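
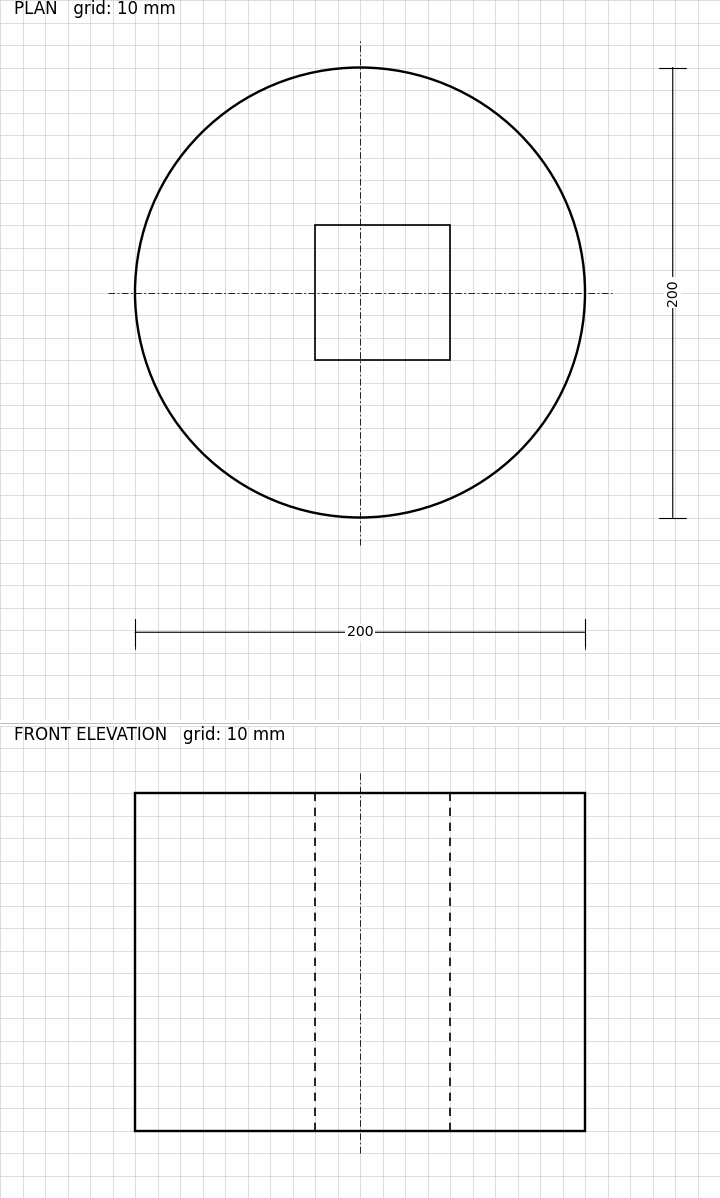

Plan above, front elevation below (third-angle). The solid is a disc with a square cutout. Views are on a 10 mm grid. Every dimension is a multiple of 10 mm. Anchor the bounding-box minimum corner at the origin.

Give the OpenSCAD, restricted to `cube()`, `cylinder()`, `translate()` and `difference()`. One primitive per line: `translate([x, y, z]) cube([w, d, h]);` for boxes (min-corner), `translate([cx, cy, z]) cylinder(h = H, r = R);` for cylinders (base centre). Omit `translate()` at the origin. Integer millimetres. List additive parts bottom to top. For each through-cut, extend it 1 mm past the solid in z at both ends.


difference() {
  translate([100, 100, 0]) cylinder(h = 150, r = 100);
  translate([80, 70, -1]) cube([60, 60, 152]);
}


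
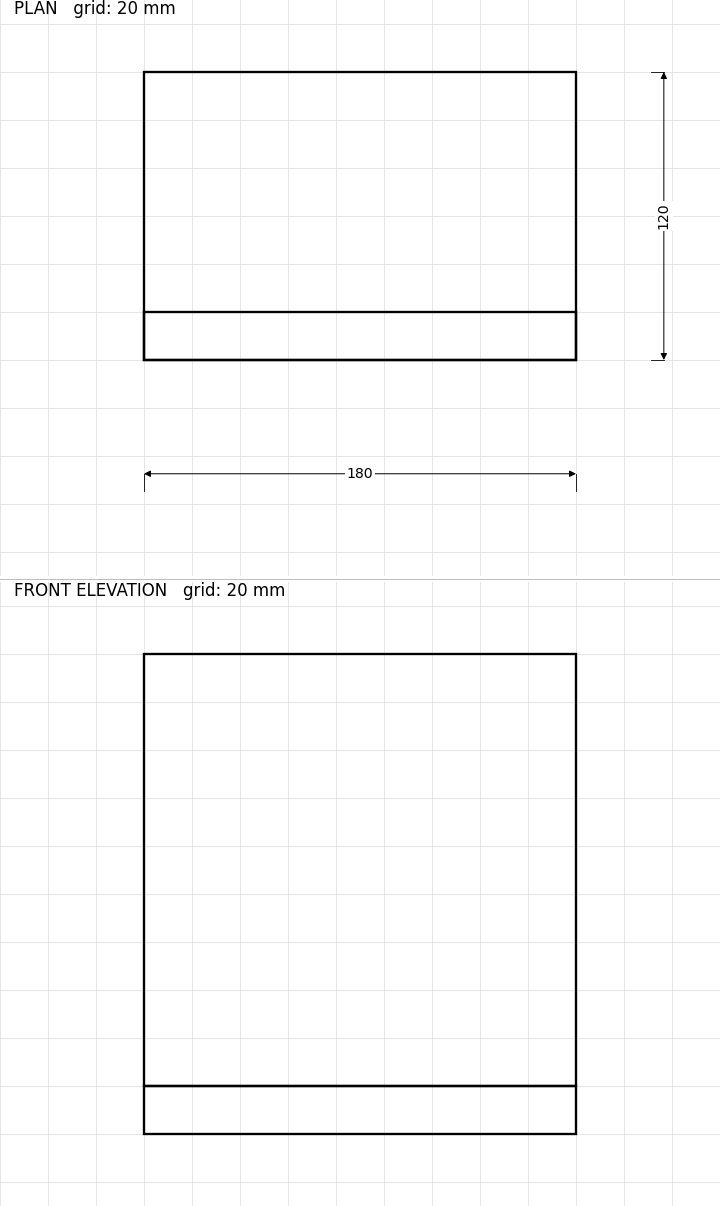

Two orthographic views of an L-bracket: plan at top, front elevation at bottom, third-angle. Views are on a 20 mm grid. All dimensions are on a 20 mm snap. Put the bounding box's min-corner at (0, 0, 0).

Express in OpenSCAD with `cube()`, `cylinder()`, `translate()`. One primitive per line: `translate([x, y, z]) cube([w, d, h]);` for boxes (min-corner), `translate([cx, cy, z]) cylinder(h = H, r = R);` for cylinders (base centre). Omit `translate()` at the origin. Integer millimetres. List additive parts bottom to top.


cube([180, 120, 20]);
translate([0, 0, 20]) cube([180, 20, 180]);


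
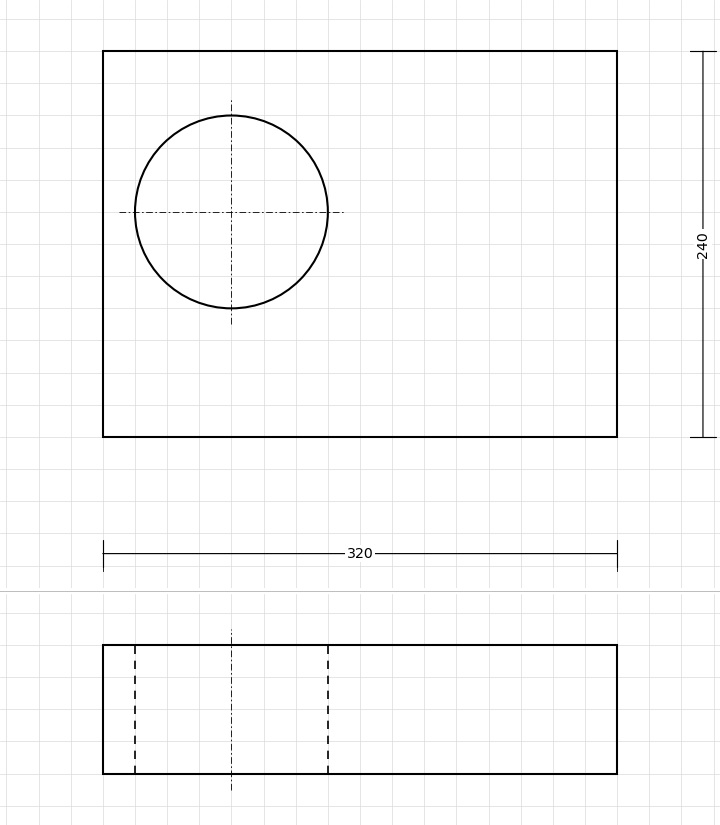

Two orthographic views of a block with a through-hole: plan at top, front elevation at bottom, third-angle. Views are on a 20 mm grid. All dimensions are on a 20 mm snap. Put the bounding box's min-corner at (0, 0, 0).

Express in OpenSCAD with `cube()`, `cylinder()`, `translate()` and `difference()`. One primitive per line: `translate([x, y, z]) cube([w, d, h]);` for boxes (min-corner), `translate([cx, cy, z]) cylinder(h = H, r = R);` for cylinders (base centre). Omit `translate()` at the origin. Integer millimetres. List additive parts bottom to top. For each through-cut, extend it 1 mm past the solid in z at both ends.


difference() {
  cube([320, 240, 80]);
  translate([80, 140, -1]) cylinder(h = 82, r = 60);
}


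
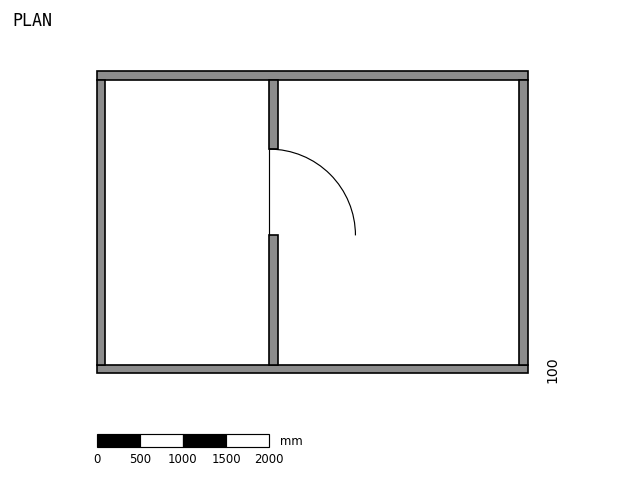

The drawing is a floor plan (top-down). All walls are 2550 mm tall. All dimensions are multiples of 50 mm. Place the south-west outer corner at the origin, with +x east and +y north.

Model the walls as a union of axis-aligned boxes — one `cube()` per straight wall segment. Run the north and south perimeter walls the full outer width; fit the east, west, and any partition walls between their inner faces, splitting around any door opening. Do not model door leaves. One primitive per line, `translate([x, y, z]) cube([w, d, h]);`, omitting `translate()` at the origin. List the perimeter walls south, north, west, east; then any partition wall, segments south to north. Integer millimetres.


cube([5000, 100, 2550]);
translate([0, 3400, 0]) cube([5000, 100, 2550]);
translate([0, 100, 0]) cube([100, 3300, 2550]);
translate([4900, 100, 0]) cube([100, 3300, 2550]);
translate([2000, 100, 0]) cube([100, 1500, 2550]);
translate([2000, 2600, 0]) cube([100, 800, 2550]);


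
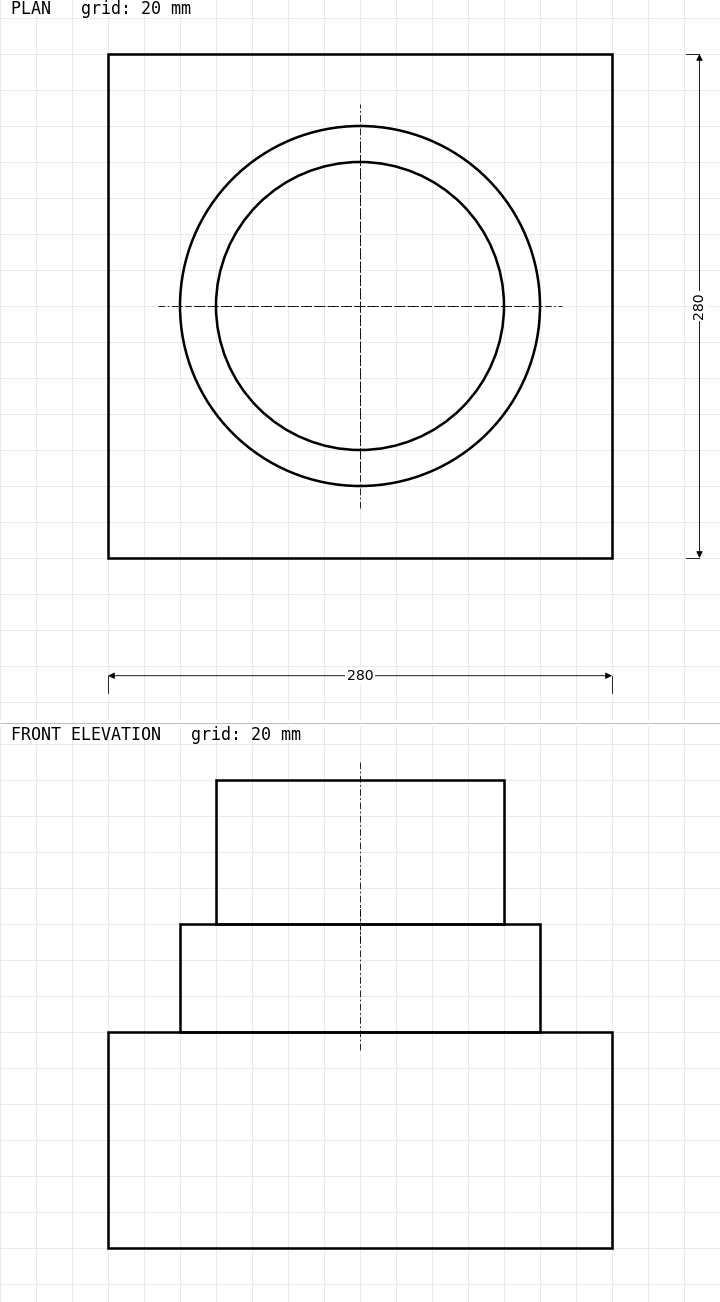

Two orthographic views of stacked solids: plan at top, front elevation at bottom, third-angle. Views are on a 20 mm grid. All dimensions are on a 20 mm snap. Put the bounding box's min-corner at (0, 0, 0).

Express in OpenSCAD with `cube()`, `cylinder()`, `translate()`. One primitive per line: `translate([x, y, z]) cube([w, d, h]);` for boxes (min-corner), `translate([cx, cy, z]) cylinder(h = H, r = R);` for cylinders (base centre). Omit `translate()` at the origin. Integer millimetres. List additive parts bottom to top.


cube([280, 280, 120]);
translate([140, 140, 120]) cylinder(h = 60, r = 100);
translate([140, 140, 180]) cylinder(h = 80, r = 80);


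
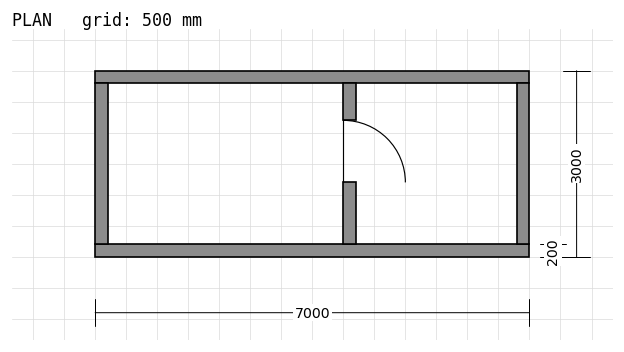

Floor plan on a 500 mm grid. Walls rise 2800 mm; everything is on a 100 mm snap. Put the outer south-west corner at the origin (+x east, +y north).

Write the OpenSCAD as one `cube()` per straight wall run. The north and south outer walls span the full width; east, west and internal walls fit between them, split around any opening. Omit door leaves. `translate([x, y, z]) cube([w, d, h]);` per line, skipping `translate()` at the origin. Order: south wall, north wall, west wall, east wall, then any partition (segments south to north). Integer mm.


cube([7000, 200, 2800]);
translate([0, 2800, 0]) cube([7000, 200, 2800]);
translate([0, 200, 0]) cube([200, 2600, 2800]);
translate([6800, 200, 0]) cube([200, 2600, 2800]);
translate([4000, 200, 0]) cube([200, 1000, 2800]);
translate([4000, 2200, 0]) cube([200, 600, 2800]);


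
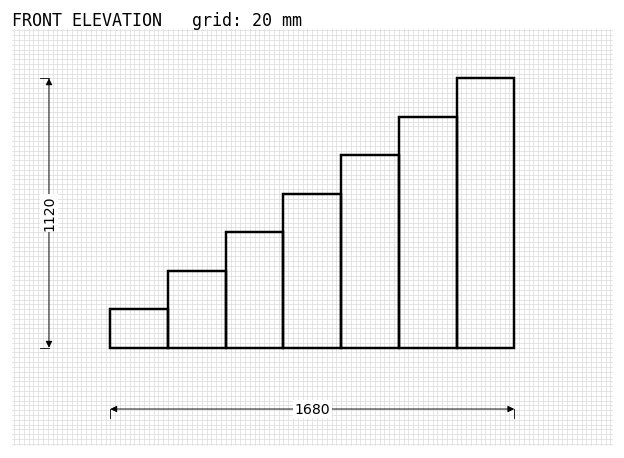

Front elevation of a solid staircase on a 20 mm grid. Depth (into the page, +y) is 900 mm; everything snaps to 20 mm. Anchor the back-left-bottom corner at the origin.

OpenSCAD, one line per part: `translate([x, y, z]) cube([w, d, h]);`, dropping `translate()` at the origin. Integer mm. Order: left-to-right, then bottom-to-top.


cube([240, 900, 160]);
translate([240, 0, 0]) cube([240, 900, 320]);
translate([480, 0, 0]) cube([240, 900, 480]);
translate([720, 0, 0]) cube([240, 900, 640]);
translate([960, 0, 0]) cube([240, 900, 800]);
translate([1200, 0, 0]) cube([240, 900, 960]);
translate([1440, 0, 0]) cube([240, 900, 1120]);


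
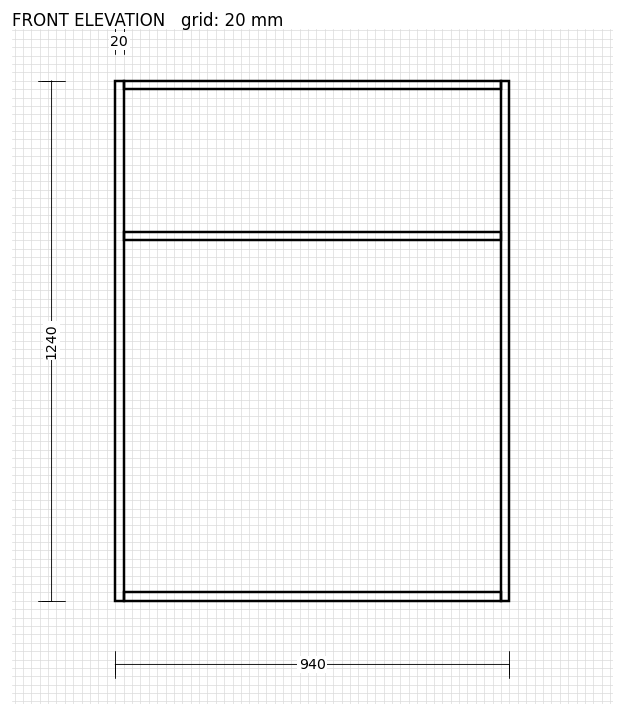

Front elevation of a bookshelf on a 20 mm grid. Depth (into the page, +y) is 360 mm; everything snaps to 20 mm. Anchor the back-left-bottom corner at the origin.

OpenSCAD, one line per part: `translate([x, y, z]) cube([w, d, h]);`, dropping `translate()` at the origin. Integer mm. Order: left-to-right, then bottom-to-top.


cube([20, 360, 1240]);
translate([20, 0, 0]) cube([900, 360, 20]);
translate([20, 0, 860]) cube([900, 360, 20]);
translate([20, 0, 1220]) cube([900, 360, 20]);
translate([920, 0, 0]) cube([20, 360, 1240]);


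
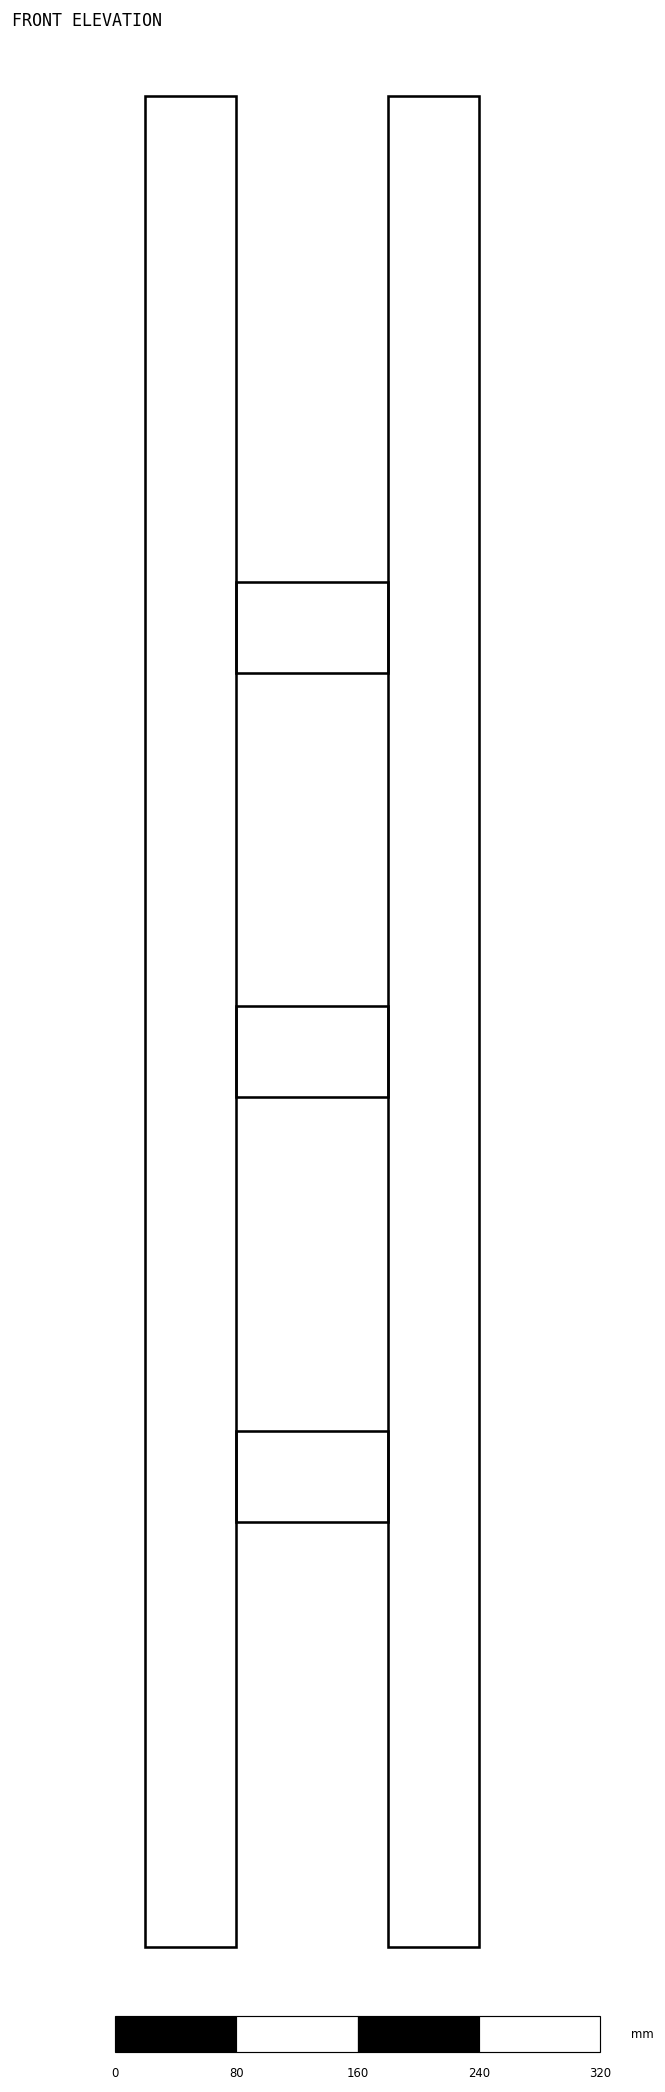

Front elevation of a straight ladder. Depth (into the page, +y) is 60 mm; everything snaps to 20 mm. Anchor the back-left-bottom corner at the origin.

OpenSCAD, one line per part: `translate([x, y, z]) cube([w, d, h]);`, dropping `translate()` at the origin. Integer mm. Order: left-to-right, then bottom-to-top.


cube([60, 60, 1220]);
translate([60, 0, 280]) cube([100, 60, 60]);
translate([60, 0, 560]) cube([100, 60, 60]);
translate([60, 0, 840]) cube([100, 60, 60]);
translate([160, 0, 0]) cube([60, 60, 1220]);


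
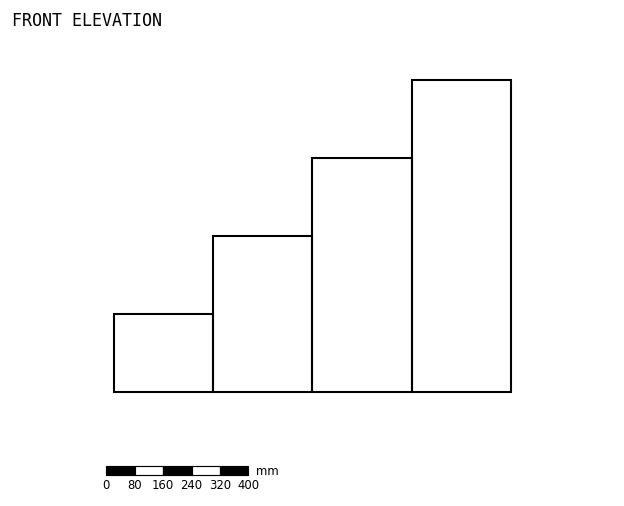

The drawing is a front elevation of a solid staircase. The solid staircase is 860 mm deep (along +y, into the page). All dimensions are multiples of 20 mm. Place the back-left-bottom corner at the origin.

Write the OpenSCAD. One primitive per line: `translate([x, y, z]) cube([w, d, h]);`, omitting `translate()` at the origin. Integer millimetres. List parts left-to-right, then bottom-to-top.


cube([280, 860, 220]);
translate([280, 0, 0]) cube([280, 860, 440]);
translate([560, 0, 0]) cube([280, 860, 660]);
translate([840, 0, 0]) cube([280, 860, 880]);


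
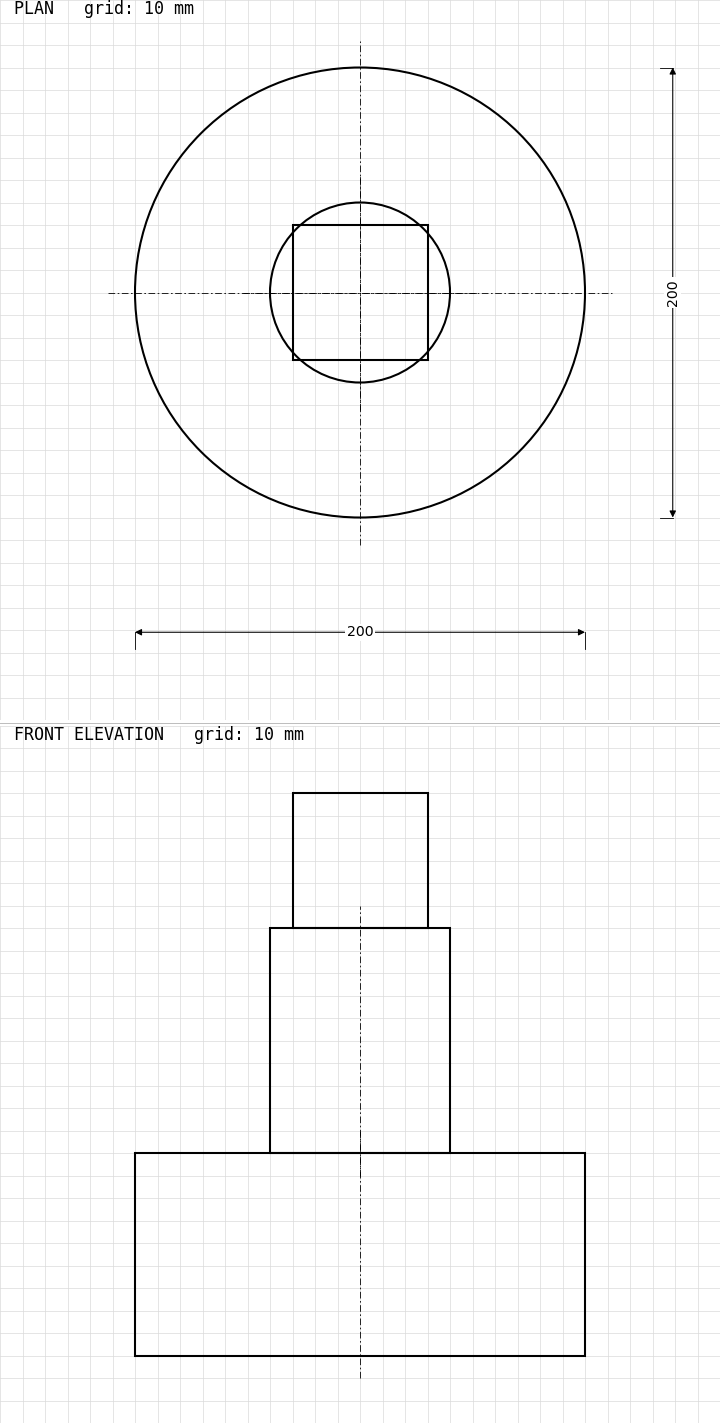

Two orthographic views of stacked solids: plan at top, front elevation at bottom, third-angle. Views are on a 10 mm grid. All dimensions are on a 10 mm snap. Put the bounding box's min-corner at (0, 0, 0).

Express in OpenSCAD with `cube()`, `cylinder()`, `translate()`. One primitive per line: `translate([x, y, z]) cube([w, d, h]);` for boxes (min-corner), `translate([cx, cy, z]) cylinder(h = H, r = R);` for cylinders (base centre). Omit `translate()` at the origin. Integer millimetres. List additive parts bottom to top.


translate([100, 100, 0]) cylinder(h = 90, r = 100);
translate([100, 100, 90]) cylinder(h = 100, r = 40);
translate([70, 70, 190]) cube([60, 60, 60]);


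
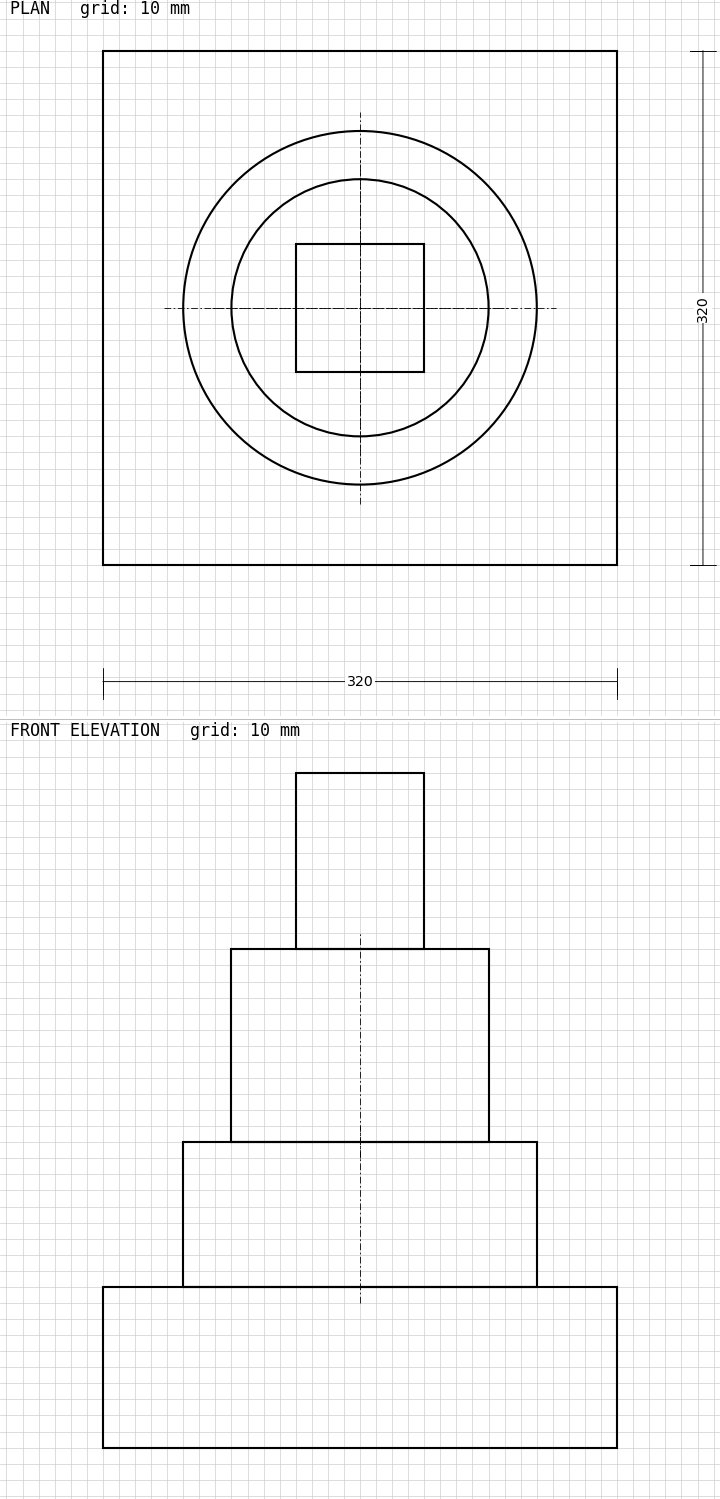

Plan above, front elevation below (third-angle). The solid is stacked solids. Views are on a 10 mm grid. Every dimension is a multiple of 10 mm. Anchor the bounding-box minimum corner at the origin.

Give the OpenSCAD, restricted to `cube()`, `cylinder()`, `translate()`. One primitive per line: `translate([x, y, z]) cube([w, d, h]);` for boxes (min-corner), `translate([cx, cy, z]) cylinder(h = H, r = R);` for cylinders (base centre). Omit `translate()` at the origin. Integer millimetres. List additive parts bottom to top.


cube([320, 320, 100]);
translate([160, 160, 100]) cylinder(h = 90, r = 110);
translate([160, 160, 190]) cylinder(h = 120, r = 80);
translate([120, 120, 310]) cube([80, 80, 110]);


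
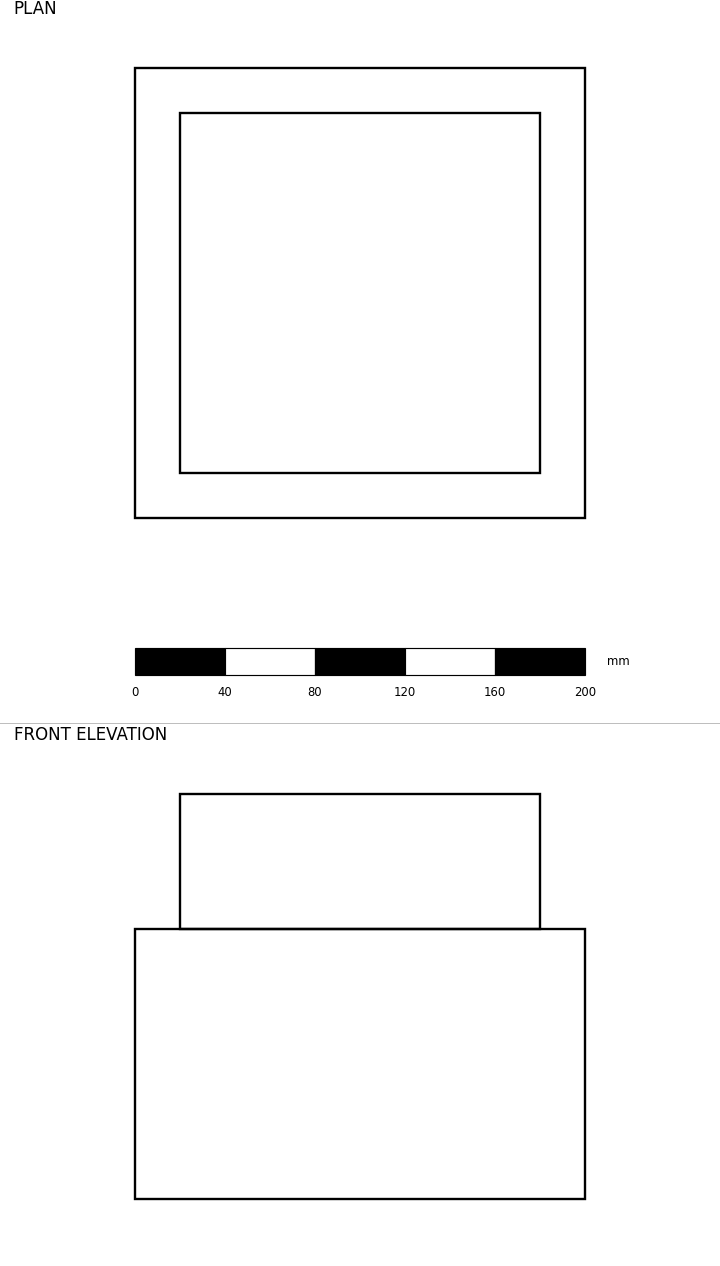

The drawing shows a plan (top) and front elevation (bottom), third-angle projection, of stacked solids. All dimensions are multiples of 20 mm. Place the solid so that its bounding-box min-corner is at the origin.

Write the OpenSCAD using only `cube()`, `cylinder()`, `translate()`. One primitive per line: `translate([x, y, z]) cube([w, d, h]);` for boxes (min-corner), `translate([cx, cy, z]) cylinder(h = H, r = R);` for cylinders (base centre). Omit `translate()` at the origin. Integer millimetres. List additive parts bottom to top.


cube([200, 200, 120]);
translate([20, 20, 120]) cube([160, 160, 60]);


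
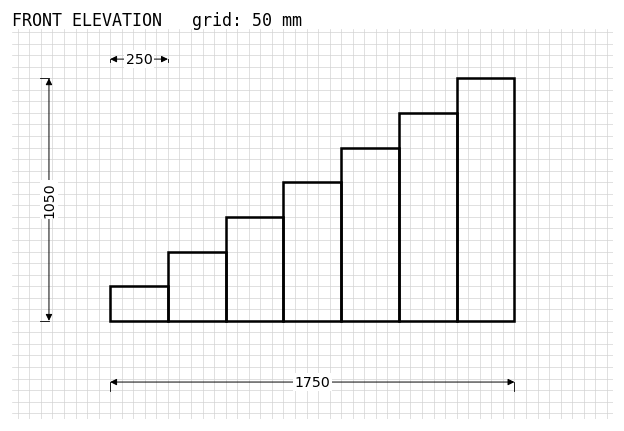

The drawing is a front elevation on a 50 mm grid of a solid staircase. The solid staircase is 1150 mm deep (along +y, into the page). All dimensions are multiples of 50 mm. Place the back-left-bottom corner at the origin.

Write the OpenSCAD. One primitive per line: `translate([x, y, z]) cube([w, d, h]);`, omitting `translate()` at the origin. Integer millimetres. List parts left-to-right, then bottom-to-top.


cube([250, 1150, 150]);
translate([250, 0, 0]) cube([250, 1150, 300]);
translate([500, 0, 0]) cube([250, 1150, 450]);
translate([750, 0, 0]) cube([250, 1150, 600]);
translate([1000, 0, 0]) cube([250, 1150, 750]);
translate([1250, 0, 0]) cube([250, 1150, 900]);
translate([1500, 0, 0]) cube([250, 1150, 1050]);


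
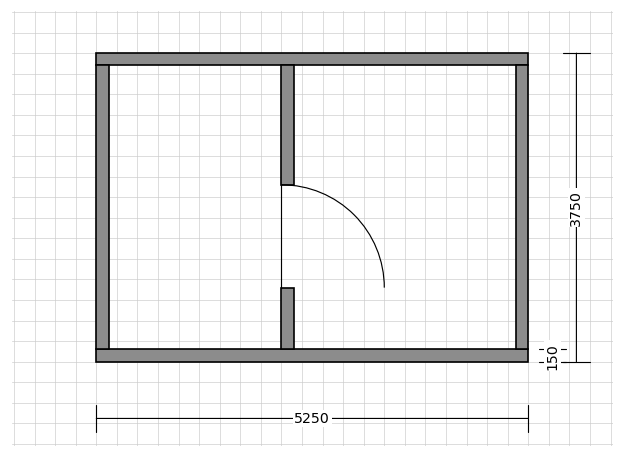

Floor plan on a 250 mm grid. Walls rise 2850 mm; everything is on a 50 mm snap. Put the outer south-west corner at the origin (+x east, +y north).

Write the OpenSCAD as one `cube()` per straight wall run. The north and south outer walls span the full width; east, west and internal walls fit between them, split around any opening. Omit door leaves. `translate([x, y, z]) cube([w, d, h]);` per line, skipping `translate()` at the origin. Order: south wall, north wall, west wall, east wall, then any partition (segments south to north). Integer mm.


cube([5250, 150, 2850]);
translate([0, 3600, 0]) cube([5250, 150, 2850]);
translate([0, 150, 0]) cube([150, 3450, 2850]);
translate([5100, 150, 0]) cube([150, 3450, 2850]);
translate([2250, 150, 0]) cube([150, 750, 2850]);
translate([2250, 2150, 0]) cube([150, 1450, 2850]);


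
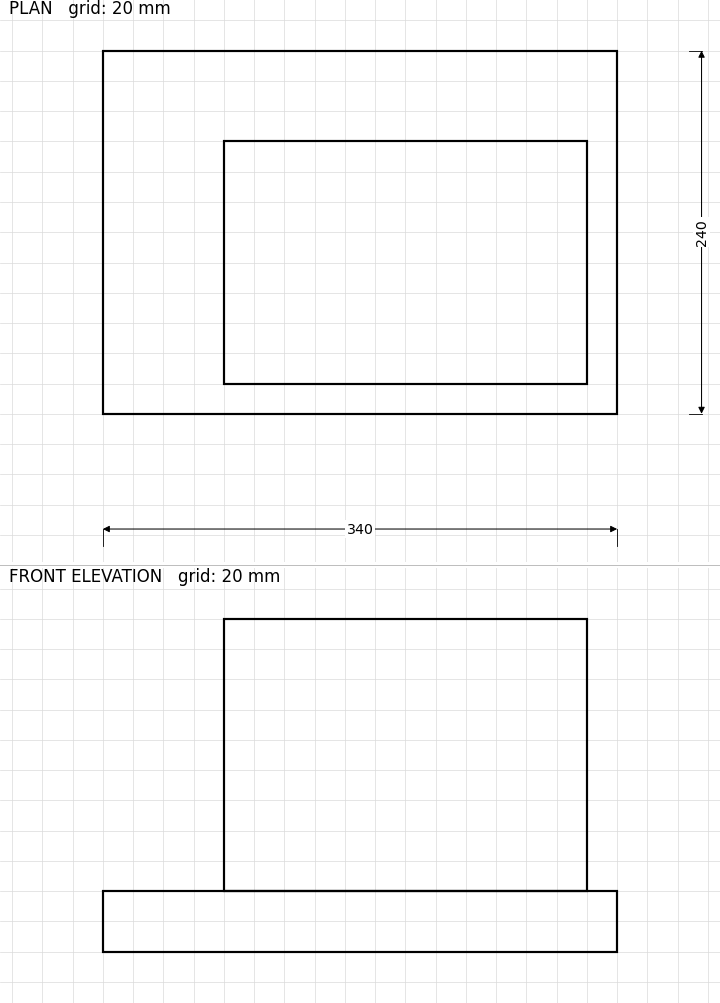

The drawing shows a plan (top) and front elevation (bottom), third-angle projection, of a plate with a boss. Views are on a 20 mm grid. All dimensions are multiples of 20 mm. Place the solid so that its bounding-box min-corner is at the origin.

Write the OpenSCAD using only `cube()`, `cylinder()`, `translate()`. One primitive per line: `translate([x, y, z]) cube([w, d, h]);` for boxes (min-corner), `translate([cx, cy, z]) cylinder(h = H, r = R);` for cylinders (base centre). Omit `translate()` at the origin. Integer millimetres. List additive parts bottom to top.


cube([340, 240, 40]);
translate([80, 20, 40]) cube([240, 160, 180]);


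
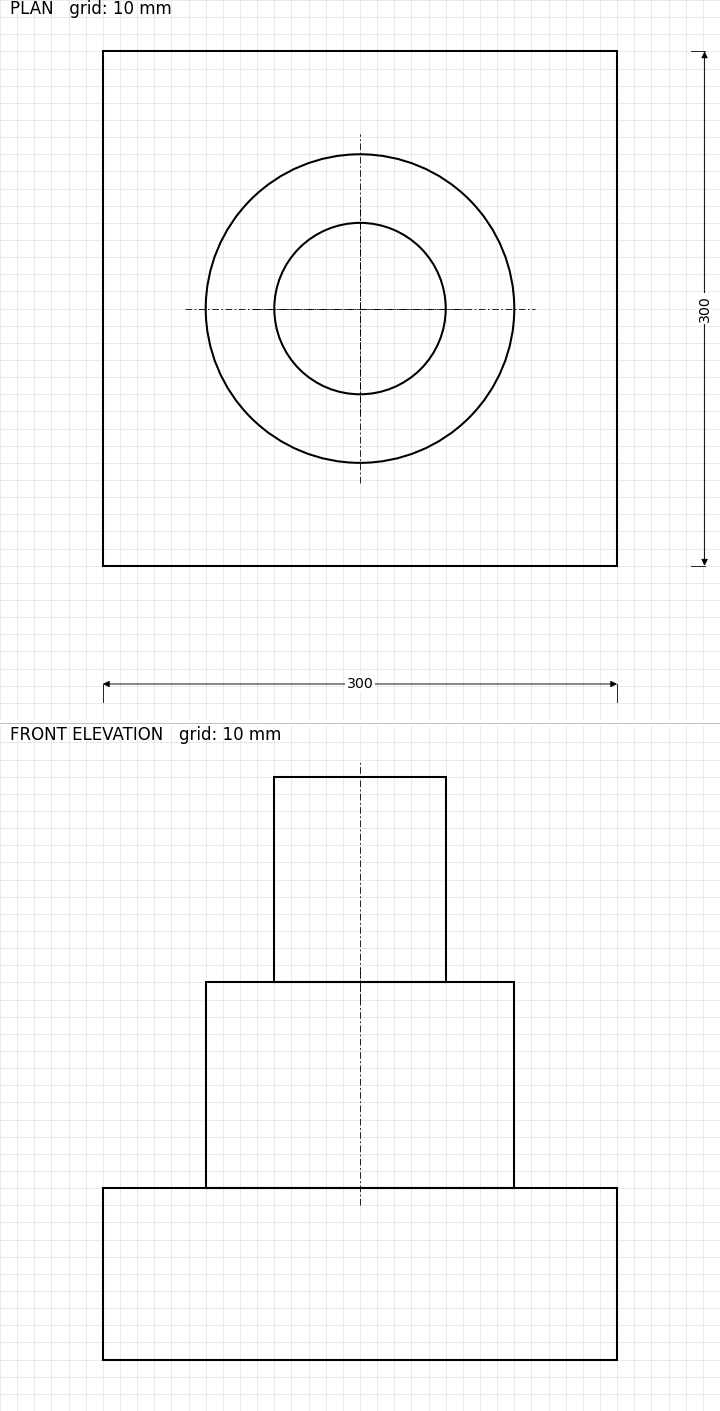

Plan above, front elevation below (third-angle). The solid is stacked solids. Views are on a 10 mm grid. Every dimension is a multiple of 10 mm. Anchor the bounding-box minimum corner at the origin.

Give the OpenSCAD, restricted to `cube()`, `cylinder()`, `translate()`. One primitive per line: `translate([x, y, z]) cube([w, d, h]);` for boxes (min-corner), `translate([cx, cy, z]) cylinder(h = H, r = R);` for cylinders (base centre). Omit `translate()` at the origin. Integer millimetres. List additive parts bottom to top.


cube([300, 300, 100]);
translate([150, 150, 100]) cylinder(h = 120, r = 90);
translate([150, 150, 220]) cylinder(h = 120, r = 50);


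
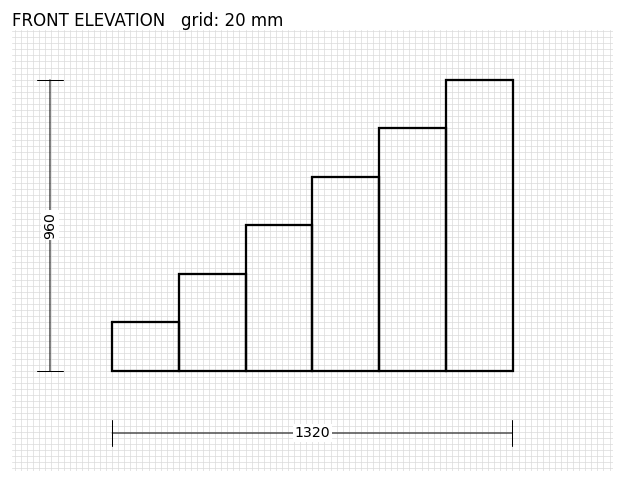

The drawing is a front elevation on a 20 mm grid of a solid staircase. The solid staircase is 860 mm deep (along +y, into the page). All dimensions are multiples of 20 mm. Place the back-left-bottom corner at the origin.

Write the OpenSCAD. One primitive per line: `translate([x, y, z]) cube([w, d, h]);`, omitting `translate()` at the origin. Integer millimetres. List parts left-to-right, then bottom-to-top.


cube([220, 860, 160]);
translate([220, 0, 0]) cube([220, 860, 320]);
translate([440, 0, 0]) cube([220, 860, 480]);
translate([660, 0, 0]) cube([220, 860, 640]);
translate([880, 0, 0]) cube([220, 860, 800]);
translate([1100, 0, 0]) cube([220, 860, 960]);


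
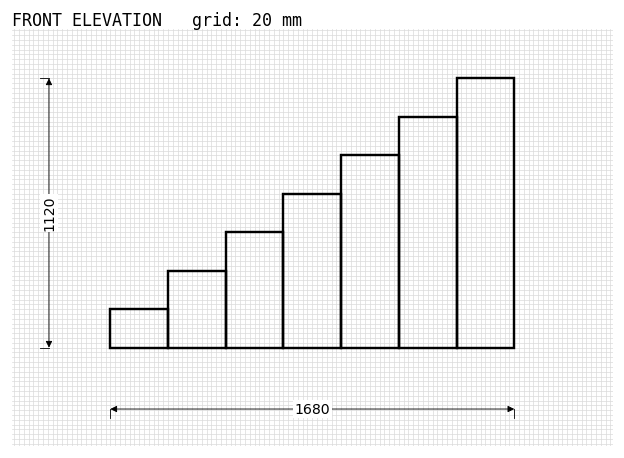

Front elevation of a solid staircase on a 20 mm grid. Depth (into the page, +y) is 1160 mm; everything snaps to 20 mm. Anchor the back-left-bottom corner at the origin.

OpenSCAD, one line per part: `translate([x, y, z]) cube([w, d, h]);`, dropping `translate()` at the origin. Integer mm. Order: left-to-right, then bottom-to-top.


cube([240, 1160, 160]);
translate([240, 0, 0]) cube([240, 1160, 320]);
translate([480, 0, 0]) cube([240, 1160, 480]);
translate([720, 0, 0]) cube([240, 1160, 640]);
translate([960, 0, 0]) cube([240, 1160, 800]);
translate([1200, 0, 0]) cube([240, 1160, 960]);
translate([1440, 0, 0]) cube([240, 1160, 1120]);


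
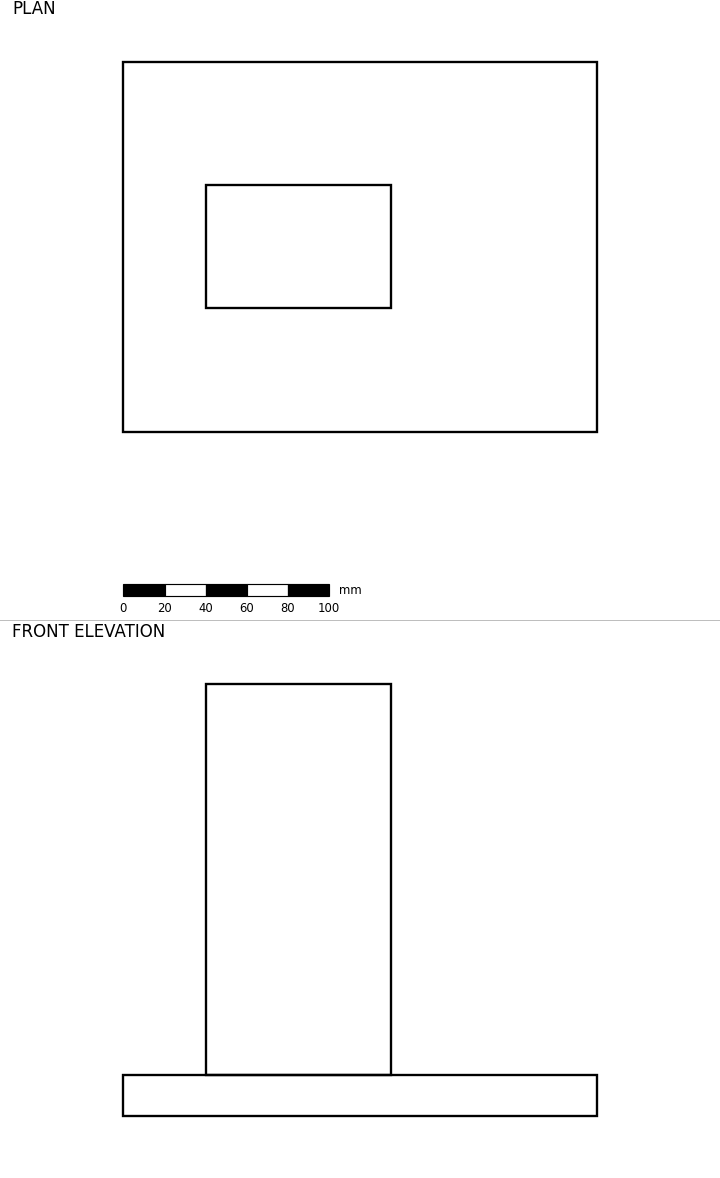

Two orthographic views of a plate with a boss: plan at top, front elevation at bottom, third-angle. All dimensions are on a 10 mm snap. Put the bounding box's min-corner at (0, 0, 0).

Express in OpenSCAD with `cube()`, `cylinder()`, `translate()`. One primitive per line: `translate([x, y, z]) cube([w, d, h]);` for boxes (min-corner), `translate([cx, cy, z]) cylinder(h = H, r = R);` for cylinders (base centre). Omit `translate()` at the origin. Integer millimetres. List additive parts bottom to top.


cube([230, 180, 20]);
translate([40, 60, 20]) cube([90, 60, 190]);


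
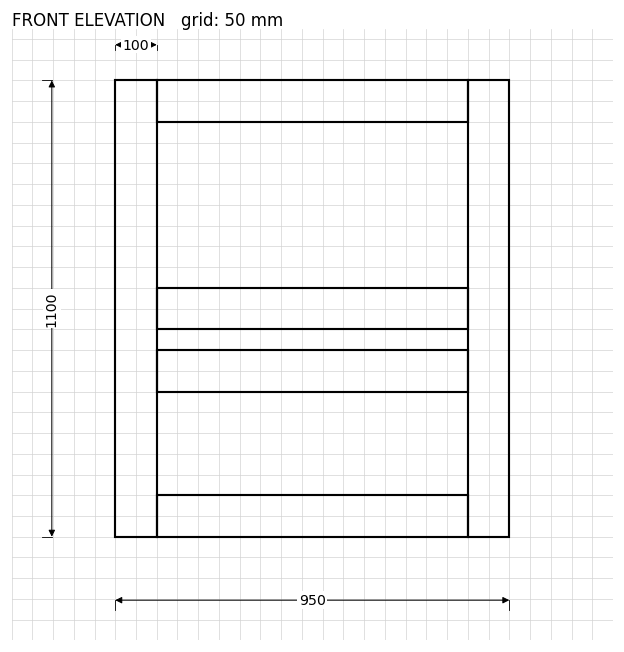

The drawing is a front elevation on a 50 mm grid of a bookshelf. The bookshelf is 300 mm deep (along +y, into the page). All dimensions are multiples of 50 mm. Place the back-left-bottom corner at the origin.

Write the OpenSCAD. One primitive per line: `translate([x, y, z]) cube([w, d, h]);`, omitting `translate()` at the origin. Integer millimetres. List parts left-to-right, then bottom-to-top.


cube([100, 300, 1100]);
translate([100, 0, 0]) cube([750, 300, 100]);
translate([100, 0, 350]) cube([750, 300, 100]);
translate([100, 0, 500]) cube([750, 300, 100]);
translate([100, 0, 1000]) cube([750, 300, 100]);
translate([850, 0, 0]) cube([100, 300, 1100]);


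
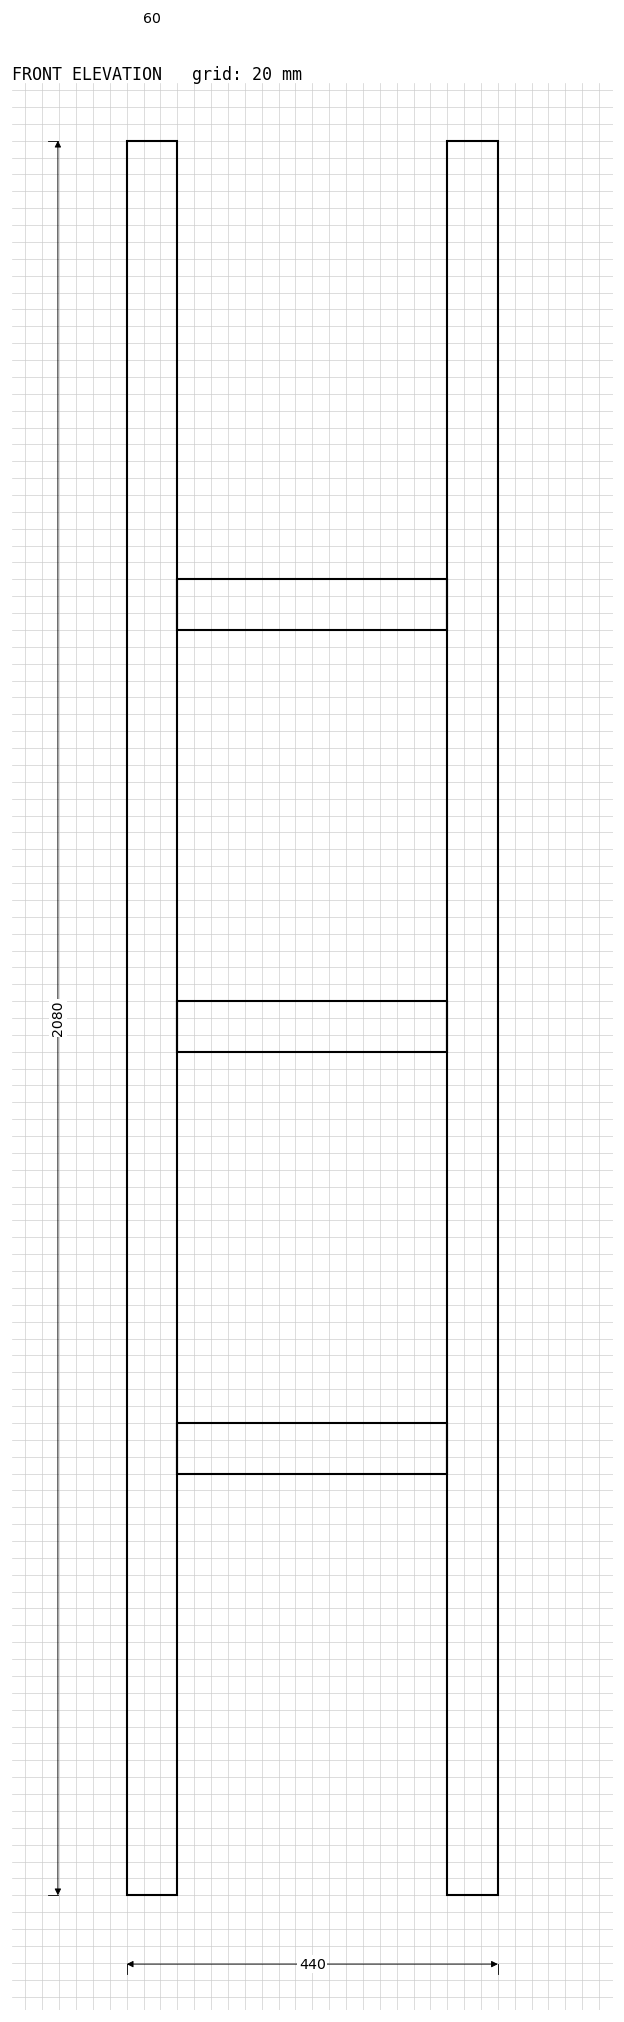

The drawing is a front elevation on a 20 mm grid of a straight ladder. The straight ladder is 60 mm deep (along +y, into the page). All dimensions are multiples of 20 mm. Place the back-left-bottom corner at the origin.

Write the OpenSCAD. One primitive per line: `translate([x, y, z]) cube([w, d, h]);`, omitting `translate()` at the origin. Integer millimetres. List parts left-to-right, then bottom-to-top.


cube([60, 60, 2080]);
translate([60, 0, 500]) cube([320, 60, 60]);
translate([60, 0, 1000]) cube([320, 60, 60]);
translate([60, 0, 1500]) cube([320, 60, 60]);
translate([380, 0, 0]) cube([60, 60, 2080]);


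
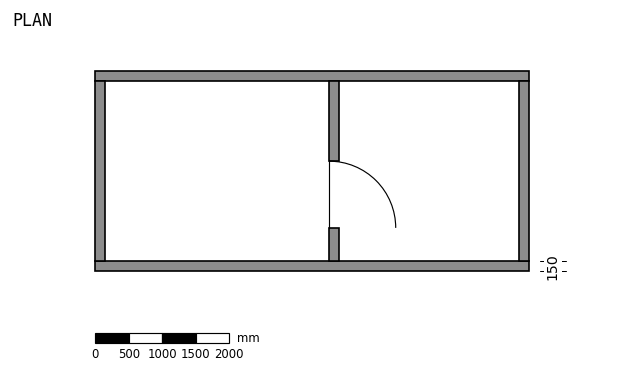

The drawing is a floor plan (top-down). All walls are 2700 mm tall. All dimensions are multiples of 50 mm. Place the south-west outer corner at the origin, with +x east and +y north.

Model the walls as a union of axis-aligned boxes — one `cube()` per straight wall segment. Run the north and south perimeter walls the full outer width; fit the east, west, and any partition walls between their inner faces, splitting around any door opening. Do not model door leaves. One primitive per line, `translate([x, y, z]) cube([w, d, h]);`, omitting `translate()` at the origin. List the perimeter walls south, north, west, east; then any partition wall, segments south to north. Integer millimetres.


cube([6500, 150, 2700]);
translate([0, 2850, 0]) cube([6500, 150, 2700]);
translate([0, 150, 0]) cube([150, 2700, 2700]);
translate([6350, 150, 0]) cube([150, 2700, 2700]);
translate([3500, 150, 0]) cube([150, 500, 2700]);
translate([3500, 1650, 0]) cube([150, 1200, 2700]);


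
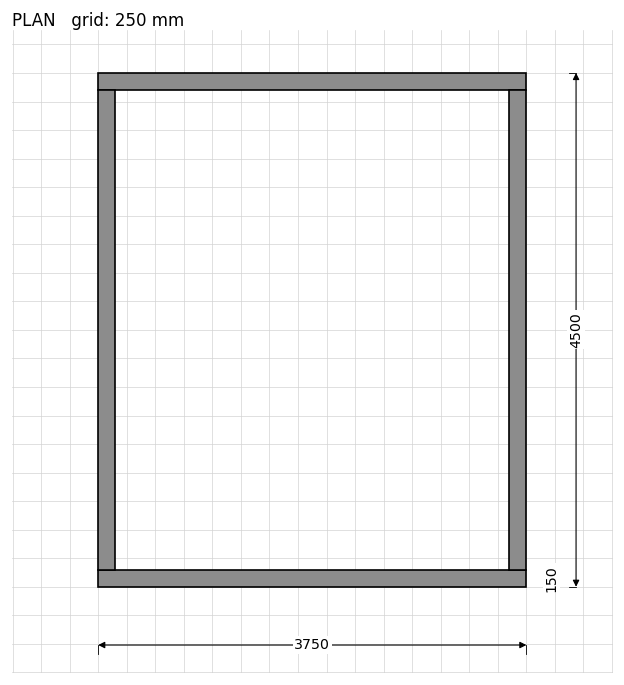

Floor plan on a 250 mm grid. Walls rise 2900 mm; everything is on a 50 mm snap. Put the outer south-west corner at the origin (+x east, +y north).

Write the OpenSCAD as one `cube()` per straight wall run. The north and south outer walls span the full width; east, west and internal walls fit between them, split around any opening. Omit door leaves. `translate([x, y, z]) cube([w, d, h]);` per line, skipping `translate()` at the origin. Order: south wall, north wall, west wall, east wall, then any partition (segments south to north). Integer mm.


cube([3750, 150, 2900]);
translate([0, 4350, 0]) cube([3750, 150, 2900]);
translate([0, 150, 0]) cube([150, 4200, 2900]);
translate([3600, 150, 0]) cube([150, 4200, 2900]);


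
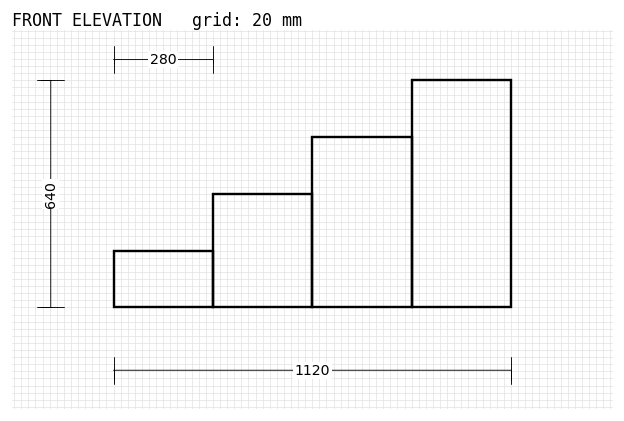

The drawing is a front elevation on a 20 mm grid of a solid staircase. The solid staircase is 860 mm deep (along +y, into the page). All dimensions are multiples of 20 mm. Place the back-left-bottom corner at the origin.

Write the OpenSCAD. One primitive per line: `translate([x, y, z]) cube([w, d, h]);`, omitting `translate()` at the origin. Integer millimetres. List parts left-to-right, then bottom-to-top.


cube([280, 860, 160]);
translate([280, 0, 0]) cube([280, 860, 320]);
translate([560, 0, 0]) cube([280, 860, 480]);
translate([840, 0, 0]) cube([280, 860, 640]);


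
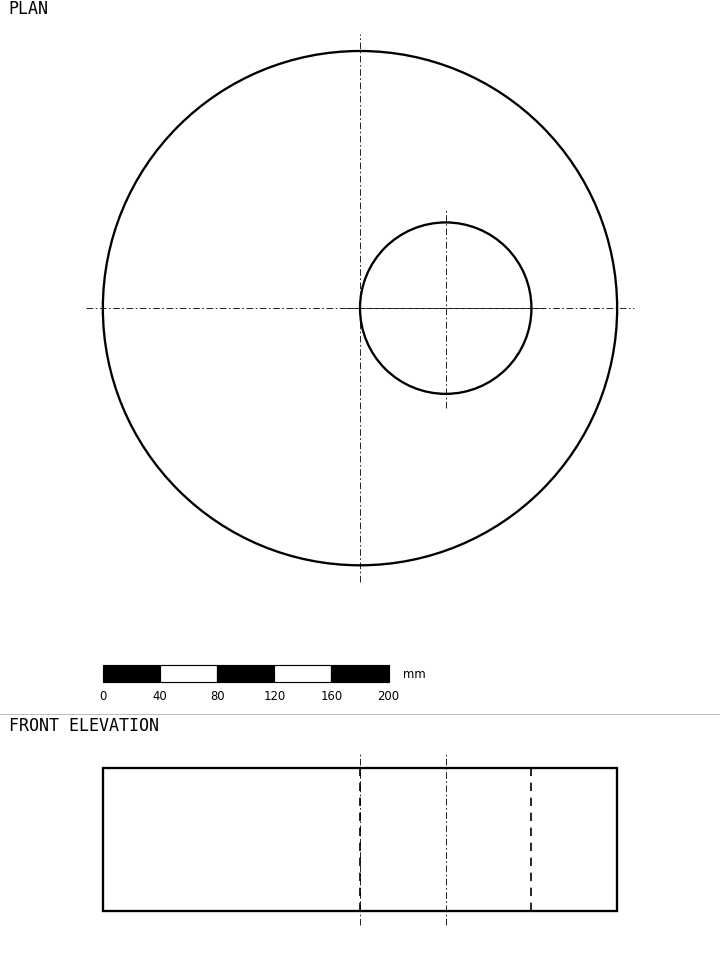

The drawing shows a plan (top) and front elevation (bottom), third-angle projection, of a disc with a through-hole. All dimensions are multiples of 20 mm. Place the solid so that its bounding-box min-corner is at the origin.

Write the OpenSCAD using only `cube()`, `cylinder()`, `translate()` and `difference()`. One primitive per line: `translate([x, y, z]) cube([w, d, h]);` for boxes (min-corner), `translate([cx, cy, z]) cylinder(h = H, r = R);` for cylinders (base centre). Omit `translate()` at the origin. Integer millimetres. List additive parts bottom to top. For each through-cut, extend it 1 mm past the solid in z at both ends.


difference() {
  translate([180, 180, 0]) cylinder(h = 100, r = 180);
  translate([240, 180, -1]) cylinder(h = 102, r = 60);
}


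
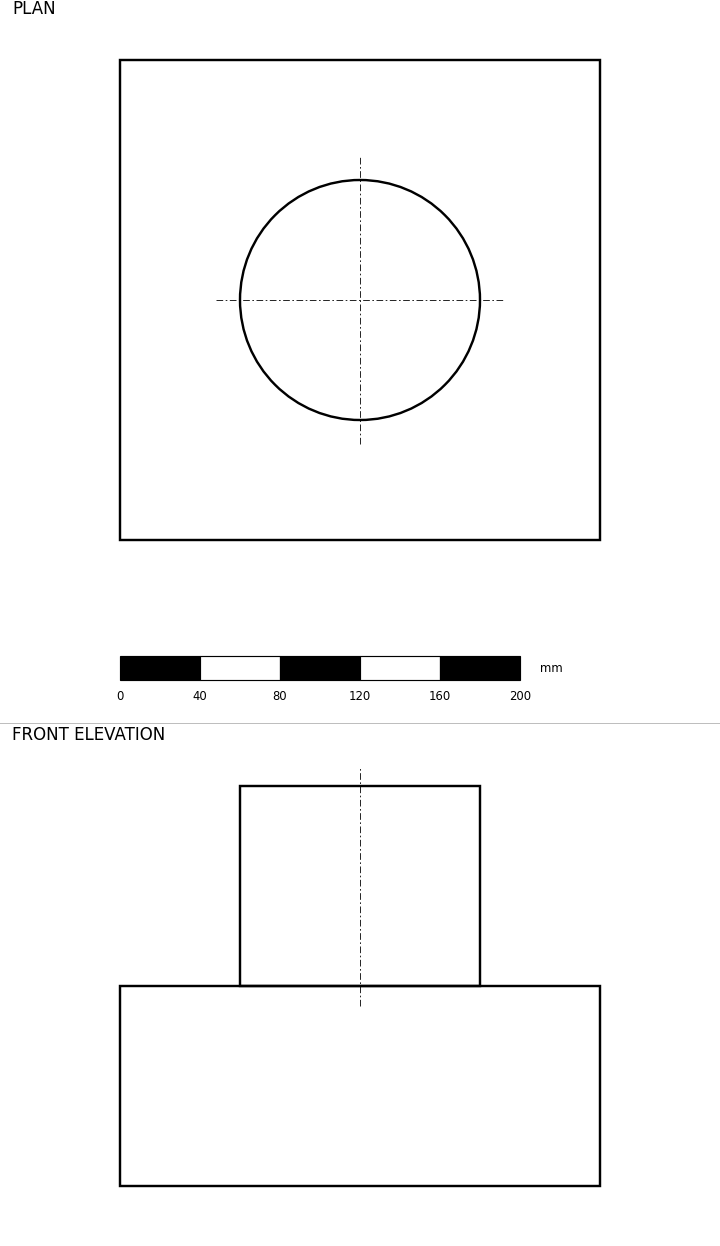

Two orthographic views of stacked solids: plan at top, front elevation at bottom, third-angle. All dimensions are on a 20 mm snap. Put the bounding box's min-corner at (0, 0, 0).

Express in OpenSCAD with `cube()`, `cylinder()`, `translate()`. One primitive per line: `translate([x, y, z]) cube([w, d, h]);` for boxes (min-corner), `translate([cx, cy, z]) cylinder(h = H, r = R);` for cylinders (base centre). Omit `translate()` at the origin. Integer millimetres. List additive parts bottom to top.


cube([240, 240, 100]);
translate([120, 120, 100]) cylinder(h = 100, r = 60);


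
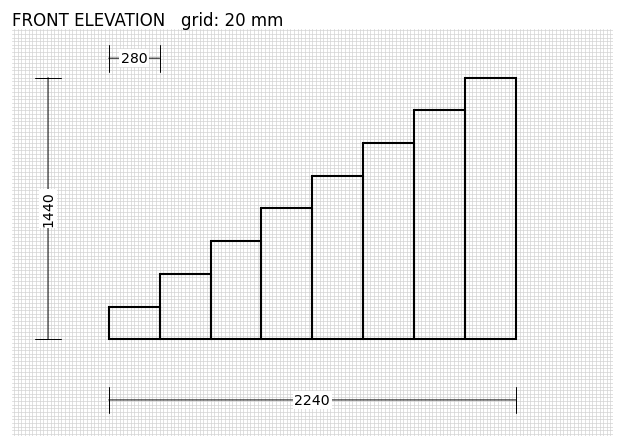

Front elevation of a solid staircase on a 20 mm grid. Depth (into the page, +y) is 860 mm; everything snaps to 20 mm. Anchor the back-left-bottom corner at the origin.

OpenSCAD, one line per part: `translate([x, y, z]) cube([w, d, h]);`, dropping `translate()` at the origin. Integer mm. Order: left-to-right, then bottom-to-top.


cube([280, 860, 180]);
translate([280, 0, 0]) cube([280, 860, 360]);
translate([560, 0, 0]) cube([280, 860, 540]);
translate([840, 0, 0]) cube([280, 860, 720]);
translate([1120, 0, 0]) cube([280, 860, 900]);
translate([1400, 0, 0]) cube([280, 860, 1080]);
translate([1680, 0, 0]) cube([280, 860, 1260]);
translate([1960, 0, 0]) cube([280, 860, 1440]);


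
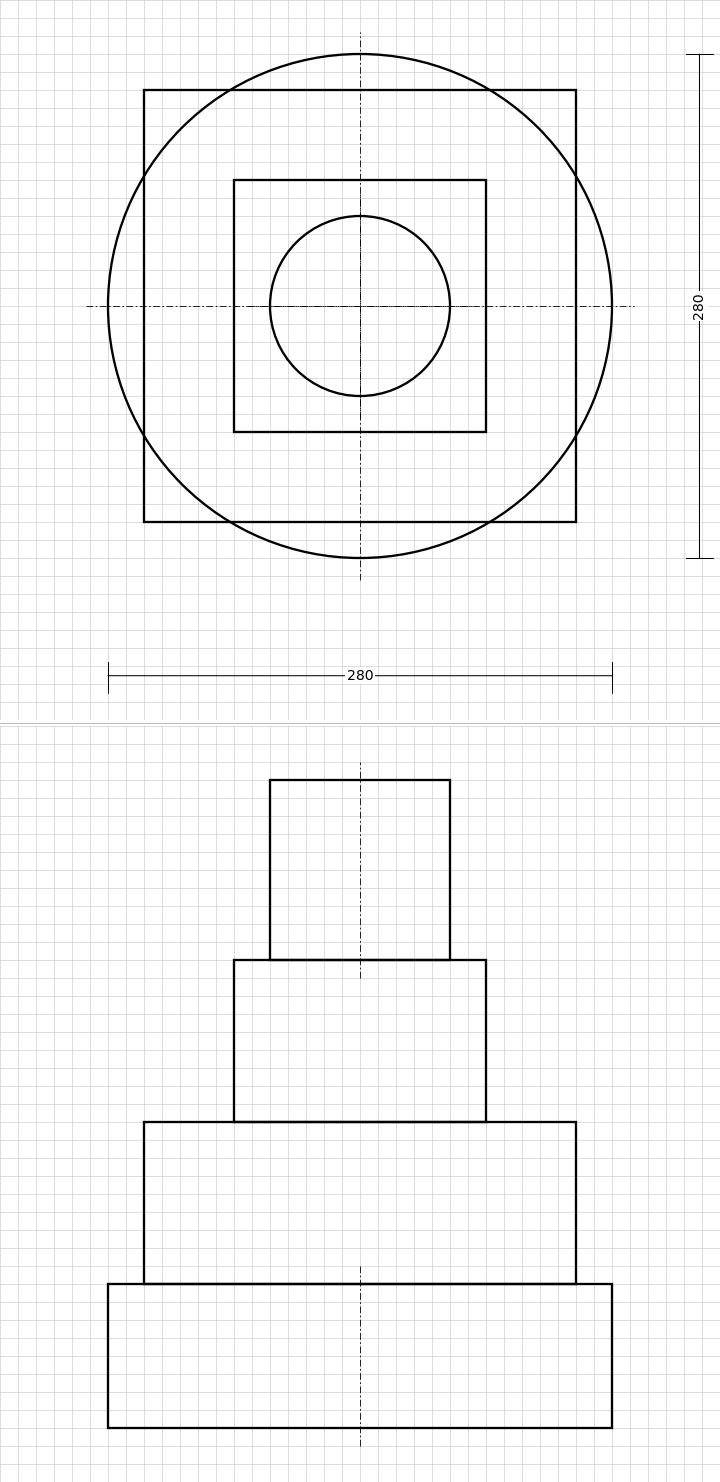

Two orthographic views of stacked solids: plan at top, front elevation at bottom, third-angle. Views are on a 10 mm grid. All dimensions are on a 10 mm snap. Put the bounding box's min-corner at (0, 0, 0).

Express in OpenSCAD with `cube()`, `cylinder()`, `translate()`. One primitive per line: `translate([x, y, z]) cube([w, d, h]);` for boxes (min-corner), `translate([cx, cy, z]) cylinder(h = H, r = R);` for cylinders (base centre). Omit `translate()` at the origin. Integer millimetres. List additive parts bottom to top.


translate([140, 140, 0]) cylinder(h = 80, r = 140);
translate([20, 20, 80]) cube([240, 240, 90]);
translate([70, 70, 170]) cube([140, 140, 90]);
translate([140, 140, 260]) cylinder(h = 100, r = 50);


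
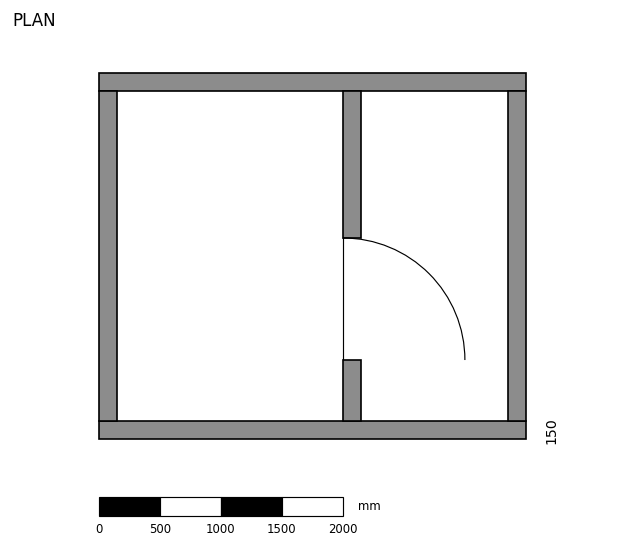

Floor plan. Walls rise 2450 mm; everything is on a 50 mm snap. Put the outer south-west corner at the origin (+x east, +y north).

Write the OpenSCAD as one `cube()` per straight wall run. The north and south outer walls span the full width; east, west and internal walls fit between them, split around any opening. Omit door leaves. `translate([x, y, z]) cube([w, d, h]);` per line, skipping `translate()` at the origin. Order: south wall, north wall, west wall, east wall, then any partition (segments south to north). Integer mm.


cube([3500, 150, 2450]);
translate([0, 2850, 0]) cube([3500, 150, 2450]);
translate([0, 150, 0]) cube([150, 2700, 2450]);
translate([3350, 150, 0]) cube([150, 2700, 2450]);
translate([2000, 150, 0]) cube([150, 500, 2450]);
translate([2000, 1650, 0]) cube([150, 1200, 2450]);


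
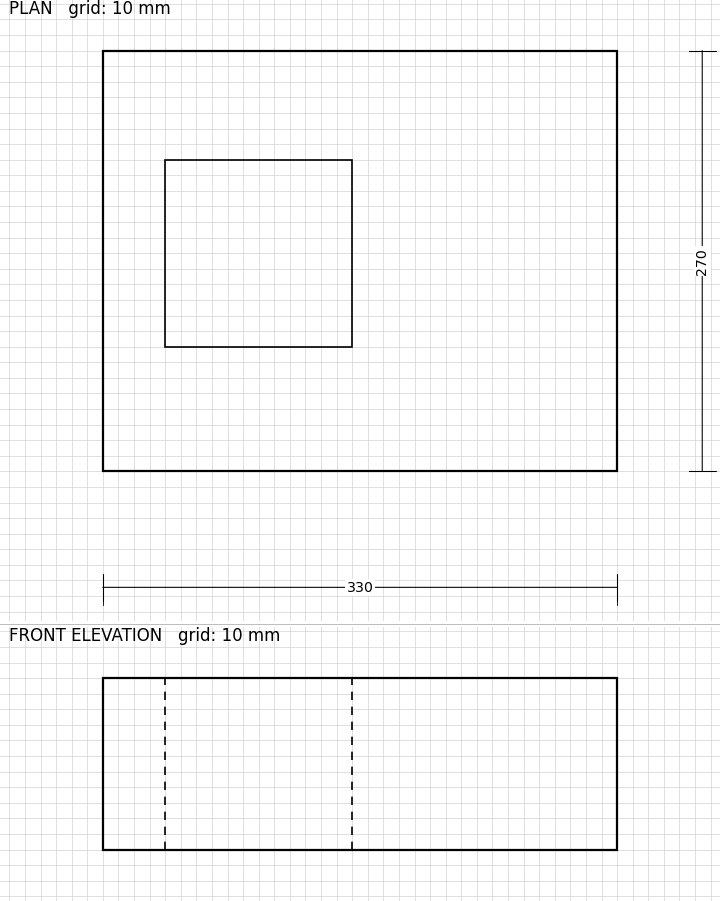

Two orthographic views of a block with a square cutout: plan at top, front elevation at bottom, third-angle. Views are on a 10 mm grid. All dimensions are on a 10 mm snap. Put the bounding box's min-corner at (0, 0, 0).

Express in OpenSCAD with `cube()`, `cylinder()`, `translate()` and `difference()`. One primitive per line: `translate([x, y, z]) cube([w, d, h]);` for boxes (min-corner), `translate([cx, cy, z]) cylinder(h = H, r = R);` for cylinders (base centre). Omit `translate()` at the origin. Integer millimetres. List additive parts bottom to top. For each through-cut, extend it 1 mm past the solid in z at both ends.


difference() {
  cube([330, 270, 110]);
  translate([40, 80, -1]) cube([120, 120, 112]);
}


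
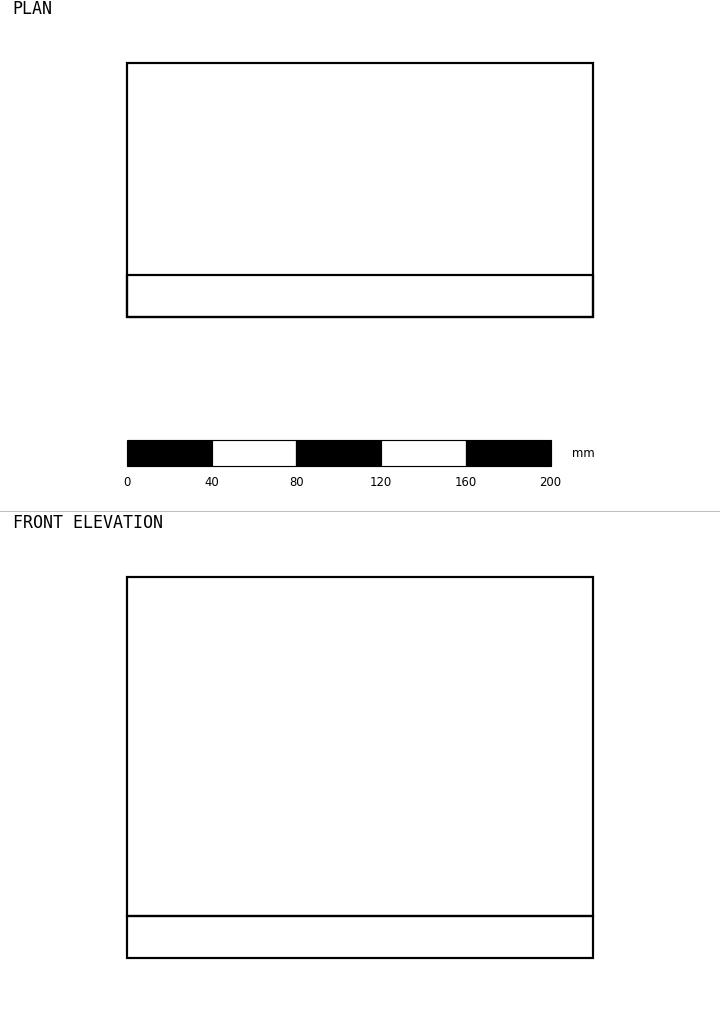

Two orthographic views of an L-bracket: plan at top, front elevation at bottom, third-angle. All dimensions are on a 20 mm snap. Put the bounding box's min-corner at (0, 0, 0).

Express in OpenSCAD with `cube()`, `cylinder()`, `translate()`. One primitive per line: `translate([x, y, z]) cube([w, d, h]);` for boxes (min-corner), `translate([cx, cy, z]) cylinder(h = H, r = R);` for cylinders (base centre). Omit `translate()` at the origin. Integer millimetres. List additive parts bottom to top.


cube([220, 120, 20]);
translate([0, 0, 20]) cube([220, 20, 160]);


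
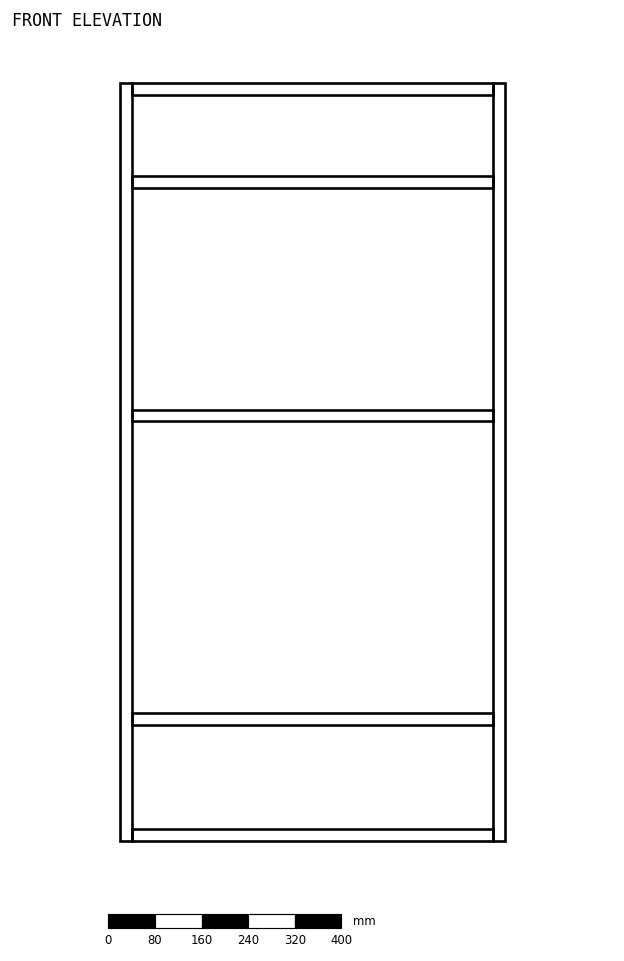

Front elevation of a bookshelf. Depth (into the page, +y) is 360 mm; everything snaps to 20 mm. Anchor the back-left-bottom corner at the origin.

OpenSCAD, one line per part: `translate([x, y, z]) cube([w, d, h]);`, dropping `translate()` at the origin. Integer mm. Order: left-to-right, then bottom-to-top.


cube([20, 360, 1300]);
translate([20, 0, 0]) cube([620, 360, 20]);
translate([20, 0, 200]) cube([620, 360, 20]);
translate([20, 0, 720]) cube([620, 360, 20]);
translate([20, 0, 1120]) cube([620, 360, 20]);
translate([20, 0, 1280]) cube([620, 360, 20]);
translate([640, 0, 0]) cube([20, 360, 1300]);


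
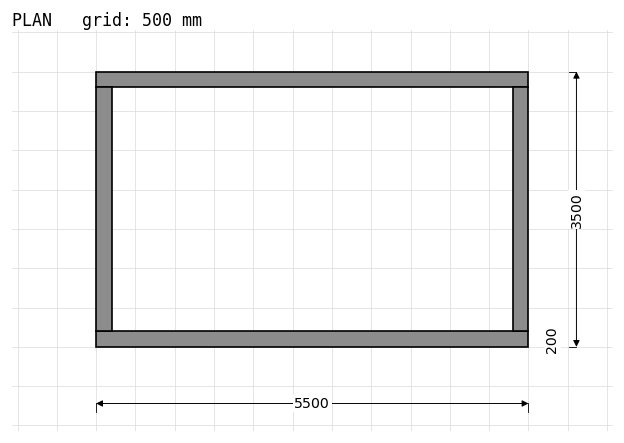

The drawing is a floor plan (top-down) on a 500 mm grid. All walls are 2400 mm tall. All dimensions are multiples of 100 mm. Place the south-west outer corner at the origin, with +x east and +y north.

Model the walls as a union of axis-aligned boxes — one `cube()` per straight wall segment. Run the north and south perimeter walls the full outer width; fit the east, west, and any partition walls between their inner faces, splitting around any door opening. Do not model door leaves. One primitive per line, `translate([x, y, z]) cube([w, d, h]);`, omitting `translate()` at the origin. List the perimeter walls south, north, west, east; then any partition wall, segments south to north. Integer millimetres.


cube([5500, 200, 2400]);
translate([0, 3300, 0]) cube([5500, 200, 2400]);
translate([0, 200, 0]) cube([200, 3100, 2400]);
translate([5300, 200, 0]) cube([200, 3100, 2400]);


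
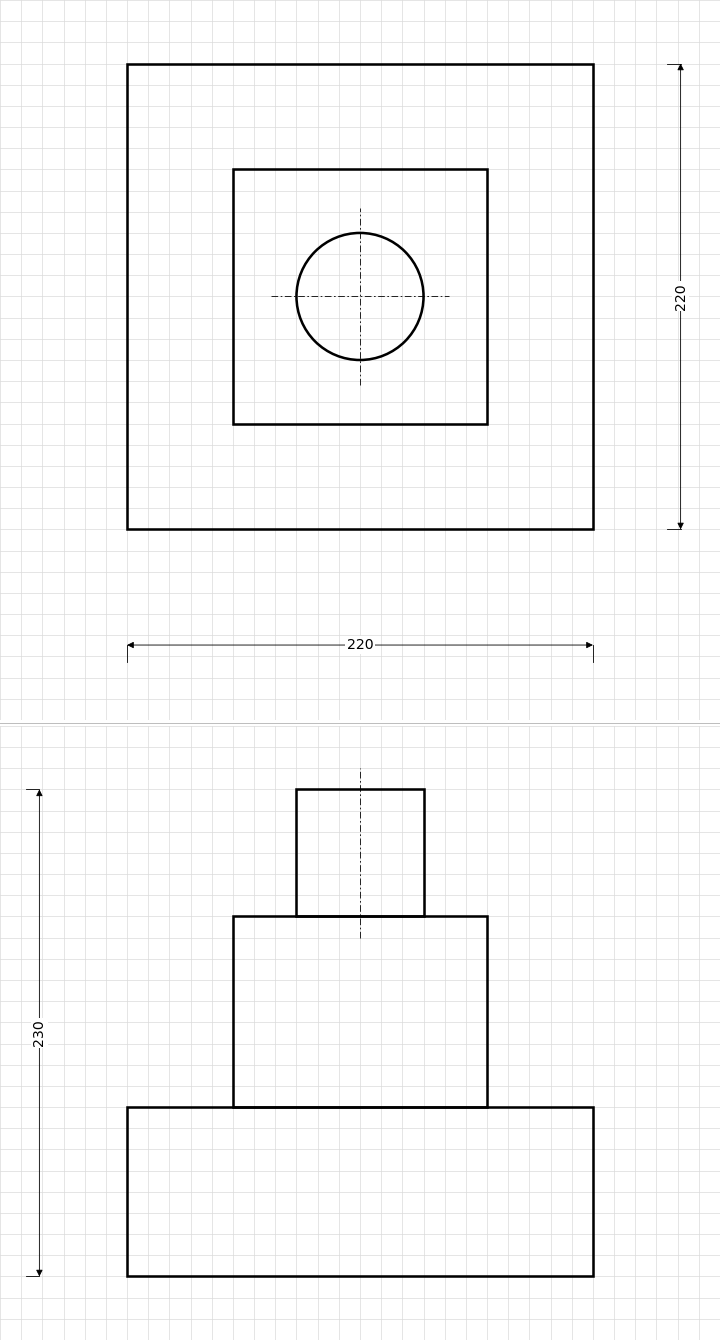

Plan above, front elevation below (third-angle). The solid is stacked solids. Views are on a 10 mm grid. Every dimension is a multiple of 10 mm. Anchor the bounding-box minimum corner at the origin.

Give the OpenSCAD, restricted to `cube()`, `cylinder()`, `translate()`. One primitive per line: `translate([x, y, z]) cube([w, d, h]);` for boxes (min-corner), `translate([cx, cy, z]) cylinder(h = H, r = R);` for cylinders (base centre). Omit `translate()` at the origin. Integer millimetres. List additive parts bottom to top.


cube([220, 220, 80]);
translate([50, 50, 80]) cube([120, 120, 90]);
translate([110, 110, 170]) cylinder(h = 60, r = 30);
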